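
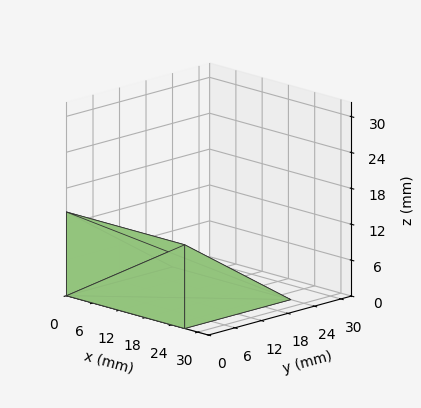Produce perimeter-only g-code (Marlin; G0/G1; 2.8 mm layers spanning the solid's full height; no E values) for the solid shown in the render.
Reading the render: the shape is a wedge (ramp): 27 × 24 mm base, rising to 14 mm along the y=0 edge and sloping linearly to z=0 at y=24 (dimensions read to the nearest mm from the axis ticks). For the g-code, the solid's height is divided into equal slices at the stated Δz and each level perimeter traced with G1 moves after a G0 lift.

; perimeter-only toolpath
G21 ; units = mm
G90 ; absolute positioning
G28 ; home
; layer 1
G0 Z2.8
G0 X0.0 Y0.0
G1 X27.0 Y0.0
G1 X27.0 Y19.2
G1 X0.0 Y19.2
G1 X0.0 Y0.0
; layer 2
G0 Z5.6
G0 X0.0 Y0.0
G1 X27.0 Y0.0
G1 X27.0 Y14.4
G1 X0.0 Y14.4
G1 X0.0 Y0.0
; layer 3
G0 Z8.4
G0 X0.0 Y0.0
G1 X27.0 Y0.0
G1 X27.0 Y9.6
G1 X0.0 Y9.6
G1 X0.0 Y0.0
; layer 4
G0 Z11.2
G0 X0.0 Y0.0
G1 X27.0 Y0.0
G1 X27.0 Y4.8
G1 X0.0 Y4.8
G1 X0.0 Y0.0
M2 ; end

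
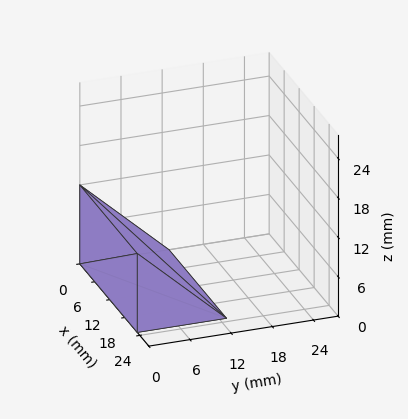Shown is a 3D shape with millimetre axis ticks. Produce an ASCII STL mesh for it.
Reading the render: the shape is a wedge (ramp): 23 × 13 mm base, rising to 12 mm along the y=0 edge and sloping linearly to z=0 at y=13 (dimensions read to the nearest mm from the axis ticks). For the STL, each face is triangulated and given an outward normal.

solid part
  facet normal 0.0000 0.0000 -1.0000
    outer loop
      vertex 23.000 13.000 0.000
      vertex 23.000 0.000 0.000
      vertex 0.000 0.000 0.000
    endloop
  endfacet
  facet normal 0.0000 0.0000 -1.0000
    outer loop
      vertex 0.000 13.000 0.000
      vertex 23.000 13.000 0.000
      vertex 0.000 0.000 0.000
    endloop
  endfacet
  facet normal 0.0000 -1.0000 0.0000
    outer loop
      vertex 0.000 0.000 0.000
      vertex 23.000 0.000 0.000
      vertex 23.000 0.000 12.000
    endloop
  endfacet
  facet normal 0.0000 -1.0000 0.0000
    outer loop
      vertex 0.000 0.000 0.000
      vertex 23.000 0.000 12.000
      vertex 0.000 0.000 12.000
    endloop
  endfacet
  facet normal 0.0000 0.6783 0.7348
    outer loop
      vertex 0.000 0.000 12.000
      vertex 23.000 0.000 12.000
      vertex 23.000 13.000 0.000
    endloop
  endfacet
  facet normal 0.0000 0.6783 0.7348
    outer loop
      vertex 0.000 0.000 12.000
      vertex 23.000 13.000 0.000
      vertex 0.000 13.000 0.000
    endloop
  endfacet
  facet normal -1.0000 0.0000 0.0000
    outer loop
      vertex 0.000 0.000 12.000
      vertex 0.000 13.000 0.000
      vertex 0.000 0.000 0.000
    endloop
  endfacet
  facet normal 1.0000 0.0000 0.0000
    outer loop
      vertex 23.000 0.000 0.000
      vertex 23.000 13.000 0.000
      vertex 23.000 0.000 12.000
    endloop
  endfacet
endsolid part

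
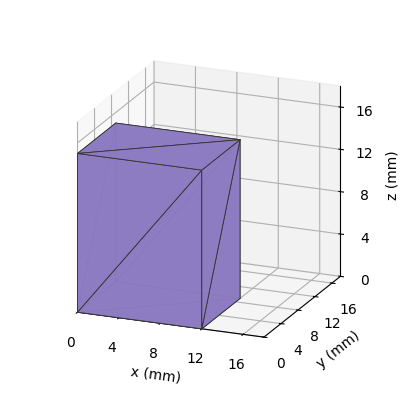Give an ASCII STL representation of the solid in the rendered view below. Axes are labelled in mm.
Reading the render: the shape is a rectangular box, roughly 12 × 9 mm footprint and 15 mm tall (dimensions read to the nearest mm from the axis ticks). For the STL, each face is triangulated and given an outward normal.

solid part
  facet normal 0.0000 0.0000 -1.0000
    outer loop
      vertex 12.000 9.000 0.000
      vertex 12.000 0.000 0.000
      vertex 0.000 0.000 0.000
    endloop
  endfacet
  facet normal 0.0000 0.0000 -1.0000
    outer loop
      vertex 0.000 9.000 0.000
      vertex 12.000 9.000 0.000
      vertex 0.000 0.000 0.000
    endloop
  endfacet
  facet normal 0.0000 0.0000 1.0000
    outer loop
      vertex 0.000 0.000 15.000
      vertex 12.000 0.000 15.000
      vertex 12.000 9.000 15.000
    endloop
  endfacet
  facet normal 0.0000 0.0000 1.0000
    outer loop
      vertex 0.000 0.000 15.000
      vertex 12.000 9.000 15.000
      vertex 0.000 9.000 15.000
    endloop
  endfacet
  facet normal 0.0000 -1.0000 0.0000
    outer loop
      vertex 0.000 0.000 0.000
      vertex 12.000 0.000 0.000
      vertex 12.000 0.000 15.000
    endloop
  endfacet
  facet normal 0.0000 -1.0000 0.0000
    outer loop
      vertex 0.000 0.000 0.000
      vertex 12.000 0.000 15.000
      vertex 0.000 0.000 15.000
    endloop
  endfacet
  facet normal 0.0000 1.0000 0.0000
    outer loop
      vertex 12.000 9.000 15.000
      vertex 12.000 9.000 0.000
      vertex 0.000 9.000 0.000
    endloop
  endfacet
  facet normal 0.0000 1.0000 0.0000
    outer loop
      vertex 0.000 9.000 15.000
      vertex 12.000 9.000 15.000
      vertex 0.000 9.000 0.000
    endloop
  endfacet
  facet normal -1.0000 0.0000 0.0000
    outer loop
      vertex 0.000 9.000 15.000
      vertex 0.000 9.000 0.000
      vertex 0.000 0.000 0.000
    endloop
  endfacet
  facet normal -1.0000 0.0000 0.0000
    outer loop
      vertex 0.000 0.000 15.000
      vertex 0.000 9.000 15.000
      vertex 0.000 0.000 0.000
    endloop
  endfacet
  facet normal 1.0000 0.0000 0.0000
    outer loop
      vertex 12.000 0.000 0.000
      vertex 12.000 9.000 0.000
      vertex 12.000 9.000 15.000
    endloop
  endfacet
  facet normal 1.0000 0.0000 0.0000
    outer loop
      vertex 12.000 0.000 0.000
      vertex 12.000 9.000 15.000
      vertex 12.000 0.000 15.000
    endloop
  endfacet
endsolid part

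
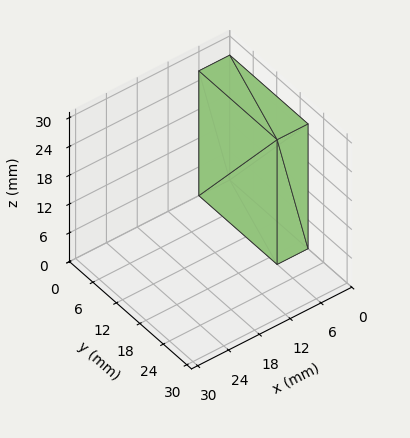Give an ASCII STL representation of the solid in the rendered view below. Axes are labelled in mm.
Reading the render: the shape is a rectangular box, roughly 6 × 20 mm footprint and 26 mm tall (dimensions read to the nearest mm from the axis ticks). For the STL, each face is triangulated and given an outward normal.

solid part
  facet normal 0.0000 0.0000 -1.0000
    outer loop
      vertex 6.0 20.0 0.0
      vertex 6.0 0.0 0.0
      vertex 0.0 0.0 0.0
    endloop
  endfacet
  facet normal 0.0000 0.0000 -1.0000
    outer loop
      vertex 0.0 20.0 0.0
      vertex 6.0 20.0 0.0
      vertex 0.0 0.0 0.0
    endloop
  endfacet
  facet normal 0.0000 0.0000 1.0000
    outer loop
      vertex 0.0 0.0 26.0
      vertex 6.0 0.0 26.0
      vertex 6.0 20.0 26.0
    endloop
  endfacet
  facet normal 0.0000 0.0000 1.0000
    outer loop
      vertex 0.0 0.0 26.0
      vertex 6.0 20.0 26.0
      vertex 0.0 20.0 26.0
    endloop
  endfacet
  facet normal 0.0000 -1.0000 0.0000
    outer loop
      vertex 0.0 0.0 0.0
      vertex 6.0 0.0 0.0
      vertex 6.0 0.0 26.0
    endloop
  endfacet
  facet normal 0.0000 -1.0000 0.0000
    outer loop
      vertex 0.0 0.0 0.0
      vertex 6.0 0.0 26.0
      vertex 0.0 0.0 26.0
    endloop
  endfacet
  facet normal 0.0000 1.0000 0.0000
    outer loop
      vertex 6.0 20.0 26.0
      vertex 6.0 20.0 0.0
      vertex 0.0 20.0 0.0
    endloop
  endfacet
  facet normal 0.0000 1.0000 0.0000
    outer loop
      vertex 0.0 20.0 26.0
      vertex 6.0 20.0 26.0
      vertex 0.0 20.0 0.0
    endloop
  endfacet
  facet normal -1.0000 0.0000 0.0000
    outer loop
      vertex 0.0 20.0 26.0
      vertex 0.0 20.0 0.0
      vertex 0.0 0.0 0.0
    endloop
  endfacet
  facet normal -1.0000 0.0000 0.0000
    outer loop
      vertex 0.0 0.0 26.0
      vertex 0.0 20.0 26.0
      vertex 0.0 0.0 0.0
    endloop
  endfacet
  facet normal 1.0000 0.0000 0.0000
    outer loop
      vertex 6.0 0.0 0.0
      vertex 6.0 20.0 0.0
      vertex 6.0 20.0 26.0
    endloop
  endfacet
  facet normal 1.0000 0.0000 0.0000
    outer loop
      vertex 6.0 0.0 0.0
      vertex 6.0 20.0 26.0
      vertex 6.0 0.0 26.0
    endloop
  endfacet
endsolid part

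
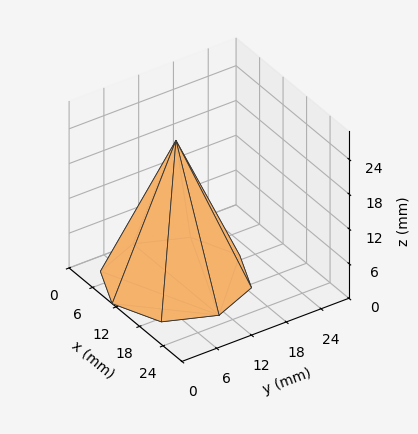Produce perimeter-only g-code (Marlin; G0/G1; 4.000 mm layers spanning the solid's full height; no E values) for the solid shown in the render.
Reading the render: the shape is a regular 8-sided pyramid, base circumscribed radius ≈ 11 mm, apex at z ≈ 24 mm (dimensions read to the nearest mm from the axis ticks). For the g-code, the solid's height is divided into equal slices at the stated Δz and each level perimeter traced with G1 moves after a G0 lift.

; perimeter-only toolpath
G21 ; units = mm
G90 ; absolute positioning
G28 ; home
; layer 1
G0 Z4.000
G0 X20.167 Y11.000
G1 X17.482 Y17.482
G1 X11.000 Y20.167
G1 X4.518 Y17.482
G1 X1.833 Y11.000
G1 X4.518 Y4.518
G1 X11.000 Y1.833
G1 X17.482 Y4.518
G1 X20.167 Y11.000
; layer 2
G0 Z8.000
G0 X18.333 Y11.000
G1 X16.185 Y16.185
G1 X11.000 Y18.333
G1 X5.815 Y16.185
G1 X3.667 Y11.000
G1 X5.815 Y5.815
G1 X11.000 Y3.667
G1 X16.185 Y5.815
G1 X18.333 Y11.000
; layer 3
G0 Z12.000
G0 X16.500 Y11.000
G1 X14.889 Y14.889
G1 X11.000 Y16.500
G1 X7.111 Y14.889
G1 X5.500 Y11.000
G1 X7.111 Y7.111
G1 X11.000 Y5.500
G1 X14.889 Y7.111
G1 X16.500 Y11.000
; layer 4
G0 Z16.000
G0 X14.667 Y11.000
G1 X13.593 Y13.593
G1 X11.000 Y14.667
G1 X8.407 Y13.593
G1 X7.333 Y11.000
G1 X8.407 Y8.407
G1 X11.000 Y7.333
G1 X13.593 Y8.407
G1 X14.667 Y11.000
; layer 5
G0 Z20.000
G0 X12.833 Y11.000
G1 X12.296 Y12.296
G1 X11.000 Y12.833
G1 X9.704 Y12.296
G1 X9.167 Y11.000
G1 X9.704 Y9.704
G1 X11.000 Y9.167
G1 X12.296 Y9.704
G1 X12.833 Y11.000
M2 ; end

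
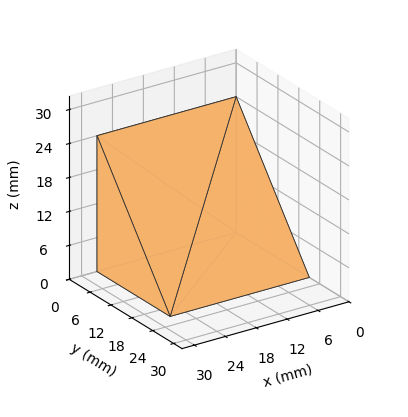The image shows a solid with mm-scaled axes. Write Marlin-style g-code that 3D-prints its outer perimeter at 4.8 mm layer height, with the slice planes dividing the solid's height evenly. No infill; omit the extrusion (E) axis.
Reading the render: the shape is a wedge (ramp): 27 × 21 mm base, rising to 24 mm along the y=0 edge and sloping linearly to z=0 at y=21 (dimensions read to the nearest mm from the axis ticks). For the g-code, the solid's height is divided into equal slices at the stated Δz and each level perimeter traced with G1 moves after a G0 lift.

; perimeter-only toolpath
G21 ; units = mm
G90 ; absolute positioning
G28 ; home
; layer 1
G0 Z4.8
G0 X0.0 Y0.0
G1 X27.0 Y0.0
G1 X27.0 Y16.8
G1 X0.0 Y16.8
G1 X0.0 Y0.0
; layer 2
G0 Z9.6
G0 X0.0 Y0.0
G1 X27.0 Y0.0
G1 X27.0 Y12.6
G1 X0.0 Y12.6
G1 X0.0 Y0.0
; layer 3
G0 Z14.4
G0 X0.0 Y0.0
G1 X27.0 Y0.0
G1 X27.0 Y8.4
G1 X0.0 Y8.4
G1 X0.0 Y0.0
; layer 4
G0 Z19.2
G0 X0.0 Y0.0
G1 X27.0 Y0.0
G1 X27.0 Y4.2
G1 X0.0 Y4.2
G1 X0.0 Y0.0
M2 ; end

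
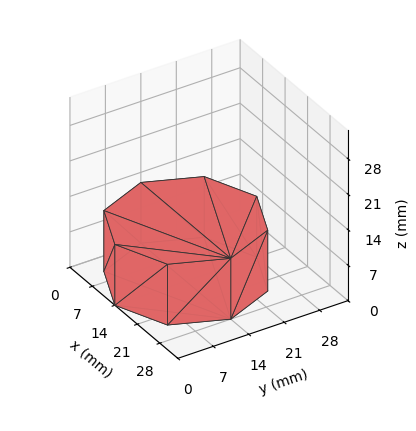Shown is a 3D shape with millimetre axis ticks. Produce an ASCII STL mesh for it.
Reading the render: the shape is a regular 8-sided prism (a cylinder approximated with 8 flat sides), circumscribed radius ≈ 14 mm, height ≈ 12 mm (dimensions read to the nearest mm from the axis ticks). For the STL, each face is triangulated and given an outward normal.

solid part
  facet normal 0.0000 0.0000 -1.0000
    outer loop
      vertex 14.00 28.00 0.00
      vertex 23.90 23.90 0.00
      vertex 28.00 14.00 0.00
    endloop
  endfacet
  facet normal 0.0000 0.0000 -1.0000
    outer loop
      vertex 4.10 23.90 0.00
      vertex 14.00 28.00 0.00
      vertex 28.00 14.00 0.00
    endloop
  endfacet
  facet normal 0.0000 0.0000 -1.0000
    outer loop
      vertex 0.00 14.00 0.00
      vertex 4.10 23.90 0.00
      vertex 28.00 14.00 0.00
    endloop
  endfacet
  facet normal 0.0000 0.0000 -1.0000
    outer loop
      vertex 4.10 4.10 0.00
      vertex 0.00 14.00 0.00
      vertex 28.00 14.00 0.00
    endloop
  endfacet
  facet normal 0.0000 0.0000 -1.0000
    outer loop
      vertex 14.00 0.00 0.00
      vertex 4.10 4.10 0.00
      vertex 28.00 14.00 0.00
    endloop
  endfacet
  facet normal 0.0000 0.0000 -1.0000
    outer loop
      vertex 23.90 4.10 0.00
      vertex 14.00 0.00 0.00
      vertex 28.00 14.00 0.00
    endloop
  endfacet
  facet normal 0.0000 0.0000 1.0000
    outer loop
      vertex 28.00 14.00 12.00
      vertex 23.90 23.90 12.00
      vertex 14.00 28.00 12.00
    endloop
  endfacet
  facet normal 0.0000 0.0000 1.0000
    outer loop
      vertex 28.00 14.00 12.00
      vertex 14.00 28.00 12.00
      vertex 4.10 23.90 12.00
    endloop
  endfacet
  facet normal 0.0000 0.0000 1.0000
    outer loop
      vertex 28.00 14.00 12.00
      vertex 4.10 23.90 12.00
      vertex 0.00 14.00 12.00
    endloop
  endfacet
  facet normal 0.0000 0.0000 1.0000
    outer loop
      vertex 28.00 14.00 12.00
      vertex 0.00 14.00 12.00
      vertex 4.10 4.10 12.00
    endloop
  endfacet
  facet normal 0.0000 0.0000 1.0000
    outer loop
      vertex 28.00 14.00 12.00
      vertex 4.10 4.10 12.00
      vertex 14.00 0.00 12.00
    endloop
  endfacet
  facet normal 0.0000 0.0000 1.0000
    outer loop
      vertex 28.00 14.00 12.00
      vertex 14.00 0.00 12.00
      vertex 23.90 4.10 12.00
    endloop
  endfacet
  facet normal 0.9239 0.3826 0.0000
    outer loop
      vertex 28.00 14.00 0.00
      vertex 23.90 23.90 0.00
      vertex 23.90 23.90 12.00
    endloop
  endfacet
  facet normal 0.9239 0.3826 0.0000
    outer loop
      vertex 28.00 14.00 0.00
      vertex 23.90 23.90 12.00
      vertex 28.00 14.00 12.00
    endloop
  endfacet
  facet normal 0.3826 0.9239 0.0000
    outer loop
      vertex 23.90 23.90 0.00
      vertex 14.00 28.00 0.00
      vertex 14.00 28.00 12.00
    endloop
  endfacet
  facet normal 0.3826 0.9239 0.0000
    outer loop
      vertex 23.90 23.90 0.00
      vertex 14.00 28.00 12.00
      vertex 23.90 23.90 12.00
    endloop
  endfacet
  facet normal -0.3826 0.9239 0.0000
    outer loop
      vertex 14.00 28.00 0.00
      vertex 4.10 23.90 0.00
      vertex 4.10 23.90 12.00
    endloop
  endfacet
  facet normal -0.3826 0.9239 0.0000
    outer loop
      vertex 14.00 28.00 0.00
      vertex 4.10 23.90 12.00
      vertex 14.00 28.00 12.00
    endloop
  endfacet
  facet normal -0.9239 0.3826 0.0000
    outer loop
      vertex 4.10 23.90 0.00
      vertex 0.00 14.00 0.00
      vertex 0.00 14.00 12.00
    endloop
  endfacet
  facet normal -0.9239 0.3826 0.0000
    outer loop
      vertex 4.10 23.90 0.00
      vertex 0.00 14.00 12.00
      vertex 4.10 23.90 12.00
    endloop
  endfacet
  facet normal -0.9239 -0.3826 0.0000
    outer loop
      vertex 0.00 14.00 0.00
      vertex 4.10 4.10 0.00
      vertex 4.10 4.10 12.00
    endloop
  endfacet
  facet normal -0.9239 -0.3826 0.0000
    outer loop
      vertex 0.00 14.00 0.00
      vertex 4.10 4.10 12.00
      vertex 0.00 14.00 12.00
    endloop
  endfacet
  facet normal -0.3826 -0.9239 0.0000
    outer loop
      vertex 4.10 4.10 0.00
      vertex 14.00 0.00 0.00
      vertex 14.00 0.00 12.00
    endloop
  endfacet
  facet normal -0.3826 -0.9239 0.0000
    outer loop
      vertex 4.10 4.10 0.00
      vertex 14.00 0.00 12.00
      vertex 4.10 4.10 12.00
    endloop
  endfacet
  facet normal 0.3826 -0.9239 0.0000
    outer loop
      vertex 14.00 0.00 0.00
      vertex 23.90 4.10 0.00
      vertex 23.90 4.10 12.00
    endloop
  endfacet
  facet normal 0.3826 -0.9239 0.0000
    outer loop
      vertex 14.00 0.00 0.00
      vertex 23.90 4.10 12.00
      vertex 14.00 0.00 12.00
    endloop
  endfacet
  facet normal 0.9239 -0.3826 0.0000
    outer loop
      vertex 23.90 4.10 0.00
      vertex 28.00 14.00 0.00
      vertex 28.00 14.00 12.00
    endloop
  endfacet
  facet normal 0.9239 -0.3826 0.0000
    outer loop
      vertex 23.90 4.10 0.00
      vertex 28.00 14.00 12.00
      vertex 23.90 4.10 12.00
    endloop
  endfacet
endsolid part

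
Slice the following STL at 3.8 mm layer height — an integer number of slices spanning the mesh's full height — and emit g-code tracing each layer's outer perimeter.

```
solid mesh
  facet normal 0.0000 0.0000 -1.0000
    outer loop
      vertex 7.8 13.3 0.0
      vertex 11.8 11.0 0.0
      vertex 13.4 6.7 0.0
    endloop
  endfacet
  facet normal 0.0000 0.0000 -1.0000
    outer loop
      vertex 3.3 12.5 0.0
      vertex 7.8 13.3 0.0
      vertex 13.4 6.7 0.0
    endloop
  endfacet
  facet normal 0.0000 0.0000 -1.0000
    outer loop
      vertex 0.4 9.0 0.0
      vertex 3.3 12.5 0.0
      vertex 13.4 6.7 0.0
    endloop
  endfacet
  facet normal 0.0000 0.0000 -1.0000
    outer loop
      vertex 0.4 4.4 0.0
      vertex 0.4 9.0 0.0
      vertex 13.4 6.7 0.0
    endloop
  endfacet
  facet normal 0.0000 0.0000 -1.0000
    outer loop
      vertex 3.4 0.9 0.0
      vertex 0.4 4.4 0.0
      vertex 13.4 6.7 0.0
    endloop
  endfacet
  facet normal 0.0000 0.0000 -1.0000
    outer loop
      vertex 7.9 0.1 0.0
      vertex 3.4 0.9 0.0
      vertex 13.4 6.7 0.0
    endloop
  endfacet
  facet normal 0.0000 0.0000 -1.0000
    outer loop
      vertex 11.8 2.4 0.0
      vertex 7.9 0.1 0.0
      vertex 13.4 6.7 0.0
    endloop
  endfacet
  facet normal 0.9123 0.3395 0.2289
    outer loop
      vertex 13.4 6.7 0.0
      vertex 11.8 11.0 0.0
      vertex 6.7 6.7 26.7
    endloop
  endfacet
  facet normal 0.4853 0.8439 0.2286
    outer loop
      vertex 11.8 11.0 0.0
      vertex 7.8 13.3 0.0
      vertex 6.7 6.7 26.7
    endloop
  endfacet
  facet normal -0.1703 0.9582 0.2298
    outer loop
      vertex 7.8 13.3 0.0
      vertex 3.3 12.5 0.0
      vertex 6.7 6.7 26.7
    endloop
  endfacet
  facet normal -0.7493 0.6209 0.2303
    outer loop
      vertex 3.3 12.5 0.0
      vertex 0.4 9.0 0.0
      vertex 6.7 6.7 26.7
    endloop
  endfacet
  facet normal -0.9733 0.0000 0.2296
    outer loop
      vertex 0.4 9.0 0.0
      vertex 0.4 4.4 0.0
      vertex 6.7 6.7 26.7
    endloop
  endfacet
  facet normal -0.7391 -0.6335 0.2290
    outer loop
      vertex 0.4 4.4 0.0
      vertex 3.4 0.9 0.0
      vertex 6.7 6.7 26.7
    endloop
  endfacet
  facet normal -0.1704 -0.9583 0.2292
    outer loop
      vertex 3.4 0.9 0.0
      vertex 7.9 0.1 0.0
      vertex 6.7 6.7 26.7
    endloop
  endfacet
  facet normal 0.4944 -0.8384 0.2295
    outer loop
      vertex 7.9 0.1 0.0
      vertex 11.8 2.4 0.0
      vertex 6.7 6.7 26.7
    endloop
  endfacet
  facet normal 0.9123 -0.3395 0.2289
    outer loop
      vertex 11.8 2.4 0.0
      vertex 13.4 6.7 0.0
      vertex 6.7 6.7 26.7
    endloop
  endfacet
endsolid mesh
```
; perimeter-only toolpath
G21 ; units = mm
G90 ; absolute positioning
G28 ; home
; layer 1
G0 Z3.8
G0 X12.4 Y6.7
G1 X11.1 Y10.4
G1 X7.6 Y12.4
G1 X3.8 Y11.7
G1 X1.3 Y8.7
G1 X1.3 Y4.7
G1 X3.9 Y1.7
G1 X7.7 Y1.0
G1 X11.1 Y3.0
G1 X12.4 Y6.7
; layer 2
G0 Z7.6
G0 X11.5 Y6.7
G1 X10.3 Y9.8
G1 X7.5 Y11.4
G1 X4.3 Y10.8
G1 X2.2 Y8.3
G1 X2.2 Y5.1
G1 X4.3 Y2.6
G1 X7.6 Y2.0
G1 X10.3 Y3.6
G1 X11.5 Y6.7
; layer 3
G0 Z11.4
G0 X10.5 Y6.7
G1 X9.6 Y9.2
G1 X7.3 Y10.5
G1 X4.8 Y10.0
G1 X3.1 Y8.0
G1 X3.1 Y5.4
G1 X4.8 Y3.4
G1 X7.4 Y2.9
G1 X9.6 Y4.2
G1 X10.5 Y6.7
; layer 4
G0 Z15.3
G0 X9.6 Y6.7
G1 X8.9 Y8.5
G1 X7.2 Y9.5
G1 X5.2 Y9.2
G1 X4.0 Y7.7
G1 X4.0 Y5.7
G1 X5.3 Y4.2
G1 X7.2 Y3.9
G1 X8.9 Y4.9
G1 X9.6 Y6.7
; layer 5
G0 Z19.1
G0 X8.6 Y6.7
G1 X8.2 Y7.9
G1 X7.0 Y8.6
G1 X5.7 Y8.4
G1 X4.9 Y7.4
G1 X4.9 Y6.0
G1 X5.8 Y5.0
G1 X7.0 Y4.8
G1 X8.2 Y5.5
G1 X8.6 Y6.7
; layer 6
G0 Z22.9
G0 X7.7 Y6.7
G1 X7.4 Y7.3
G1 X6.9 Y7.6
G1 X6.2 Y7.5
G1 X5.8 Y7.0
G1 X5.8 Y6.4
G1 X6.2 Y5.9
G1 X6.9 Y5.8
G1 X7.4 Y6.1
G1 X7.7 Y6.7
M2 ; end

The solid is a regular 9-sided pyramid, base circumscribed radius ≈ 6.7 mm, apex at z ≈ 26.7 mm. Slicing at Δz = 3.8 mm — 7 equal slices spanning the solid's height, so layer i sits at z = i·h/7 — gives 6 non-empty perimeters. Each is a 9-segment closed polygon; G0 lifts to the layer z and rapids to the start vertex, then G1 traces the edges. The cross-section shrinks linearly with z (the slice at the apex is degenerate and omitted).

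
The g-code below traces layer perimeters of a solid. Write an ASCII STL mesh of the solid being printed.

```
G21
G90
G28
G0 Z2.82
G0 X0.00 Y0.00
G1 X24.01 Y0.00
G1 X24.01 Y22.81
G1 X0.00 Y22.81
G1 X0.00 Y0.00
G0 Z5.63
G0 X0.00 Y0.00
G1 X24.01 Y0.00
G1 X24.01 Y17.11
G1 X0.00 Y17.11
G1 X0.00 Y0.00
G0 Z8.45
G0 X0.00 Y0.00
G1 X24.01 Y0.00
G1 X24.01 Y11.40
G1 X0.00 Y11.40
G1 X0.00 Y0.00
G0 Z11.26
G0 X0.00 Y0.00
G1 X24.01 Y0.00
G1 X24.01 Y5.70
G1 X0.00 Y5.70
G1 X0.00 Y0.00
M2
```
solid part
  facet normal 0.0000 0.0000 -1.0000
    outer loop
      vertex 24.01 28.51 0.00
      vertex 24.01 0.00 0.00
      vertex 0.00 0.00 0.00
    endloop
  endfacet
  facet normal 0.0000 0.0000 -1.0000
    outer loop
      vertex 0.00 28.51 0.00
      vertex 24.01 28.51 0.00
      vertex 0.00 0.00 0.00
    endloop
  endfacet
  facet normal 0.0000 -1.0000 0.0000
    outer loop
      vertex 0.00 0.00 0.00
      vertex 24.01 0.00 0.00
      vertex 24.01 0.00 14.08
    endloop
  endfacet
  facet normal 0.0000 -1.0000 0.0000
    outer loop
      vertex 0.00 0.00 0.00
      vertex 24.01 0.00 14.08
      vertex 0.00 0.00 14.08
    endloop
  endfacet
  facet normal 0.0000 0.4428 0.8966
    outer loop
      vertex 0.00 0.00 14.08
      vertex 24.01 0.00 14.08
      vertex 24.01 28.51 0.00
    endloop
  endfacet
  facet normal 0.0000 0.4428 0.8966
    outer loop
      vertex 0.00 0.00 14.08
      vertex 24.01 28.51 0.00
      vertex 0.00 28.51 0.00
    endloop
  endfacet
  facet normal -1.0000 0.0000 0.0000
    outer loop
      vertex 0.00 0.00 14.08
      vertex 0.00 28.51 0.00
      vertex 0.00 0.00 0.00
    endloop
  endfacet
  facet normal 1.0000 0.0000 0.0000
    outer loop
      vertex 24.01 0.00 0.00
      vertex 24.01 28.51 0.00
      vertex 24.01 0.00 14.08
    endloop
  endfacet
endsolid part

The G0 Z moves step by Δz≈2.82 mm. The G1 loops shrink linearly with z, so the solid tapers from its base footprint up to z≈14.1. Closing with a flat bottom cap and the tapered top and triangulating gives 8 facets — a wedge (ramp): 24 × 28.5 mm base, rising to 14.1 mm along the y=0 edge and sloping linearly to z=0 at y=28.5.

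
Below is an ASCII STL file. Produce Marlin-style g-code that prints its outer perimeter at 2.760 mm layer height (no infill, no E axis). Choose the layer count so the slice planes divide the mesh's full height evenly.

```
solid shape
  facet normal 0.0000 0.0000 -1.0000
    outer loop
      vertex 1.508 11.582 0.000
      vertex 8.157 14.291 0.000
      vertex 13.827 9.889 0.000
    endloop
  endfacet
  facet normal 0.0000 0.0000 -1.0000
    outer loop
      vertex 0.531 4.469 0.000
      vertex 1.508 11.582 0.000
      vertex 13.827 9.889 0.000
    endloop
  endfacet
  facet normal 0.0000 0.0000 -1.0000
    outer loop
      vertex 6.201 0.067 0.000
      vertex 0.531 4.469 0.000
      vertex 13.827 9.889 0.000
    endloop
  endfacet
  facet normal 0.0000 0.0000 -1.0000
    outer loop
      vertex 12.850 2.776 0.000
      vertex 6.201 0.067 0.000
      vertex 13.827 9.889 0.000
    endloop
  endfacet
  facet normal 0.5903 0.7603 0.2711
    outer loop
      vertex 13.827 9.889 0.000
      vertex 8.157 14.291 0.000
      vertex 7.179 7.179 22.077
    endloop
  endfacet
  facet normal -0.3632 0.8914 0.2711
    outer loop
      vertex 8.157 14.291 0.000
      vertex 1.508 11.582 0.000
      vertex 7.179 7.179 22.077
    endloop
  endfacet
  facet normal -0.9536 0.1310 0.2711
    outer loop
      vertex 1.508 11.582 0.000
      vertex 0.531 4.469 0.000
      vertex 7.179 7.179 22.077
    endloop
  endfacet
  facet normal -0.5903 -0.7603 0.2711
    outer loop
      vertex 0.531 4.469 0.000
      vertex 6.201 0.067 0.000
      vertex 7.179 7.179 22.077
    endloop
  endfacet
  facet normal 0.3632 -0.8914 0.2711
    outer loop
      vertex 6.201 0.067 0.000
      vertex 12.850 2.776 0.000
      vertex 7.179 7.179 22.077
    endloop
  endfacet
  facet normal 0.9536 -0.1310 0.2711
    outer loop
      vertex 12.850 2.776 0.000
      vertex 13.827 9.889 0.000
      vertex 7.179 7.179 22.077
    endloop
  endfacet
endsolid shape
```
; perimeter-only toolpath
G21 ; units = mm
G90 ; absolute positioning
G28 ; home
; layer 1
G0 Z2.760
G0 X12.996 Y9.550
G1 X8.035 Y13.402
G1 X2.217 Y11.032
G1 X1.362 Y4.808
G1 X6.323 Y0.956
G1 X12.141 Y3.326
G1 X12.996 Y9.550
; layer 2
G0 Z5.519
G0 X12.165 Y9.211
G1 X7.912 Y12.513
G1 X2.926 Y10.481
G1 X2.193 Y5.146
G1 X6.445 Y1.845
G1 X11.432 Y3.877
G1 X12.165 Y9.211
; layer 3
G0 Z8.279
G0 X11.334 Y8.873
G1 X7.790 Y11.624
G1 X3.635 Y9.931
G1 X3.024 Y5.485
G1 X6.568 Y2.734
G1 X10.723 Y4.427
G1 X11.334 Y8.873
; layer 4
G0 Z11.039
G0 X10.503 Y8.534
G1 X7.668 Y10.735
G1 X4.344 Y9.381
G1 X3.855 Y5.824
G1 X6.690 Y3.623
G1 X10.014 Y4.978
G1 X10.503 Y8.534
; layer 5
G0 Z13.798
G0 X9.672 Y8.195
G1 X7.546 Y9.846
G1 X5.052 Y8.830
G1 X4.686 Y6.163
G1 X6.812 Y4.512
G1 X9.306 Y5.528
G1 X9.672 Y8.195
; layer 6
G0 Z16.558
G0 X8.841 Y7.856
G1 X7.423 Y8.957
G1 X5.761 Y8.280
G1 X5.517 Y6.502
G1 X6.934 Y5.401
G1 X8.597 Y6.078
G1 X8.841 Y7.856
; layer 7
G0 Z19.317
G0 X8.010 Y7.518
G1 X7.301 Y8.068
G1 X6.470 Y7.729
G1 X6.348 Y6.840
G1 X7.057 Y6.290
G1 X7.888 Y6.629
G1 X8.010 Y7.518
M2 ; end

The solid is a regular 6-sided pyramid, base circumscribed radius ≈ 7.18 mm, apex at z ≈ 22.1 mm. Slicing at Δz = 2.760 mm — 8 equal slices spanning the solid's height, so layer i sits at z = i·h/8 — gives 7 non-empty perimeters. Each is a 6-segment closed polygon; G0 lifts to the layer z and rapids to the start vertex, then G1 traces the edges. The cross-section shrinks linearly with z (the slice at the apex is degenerate and omitted).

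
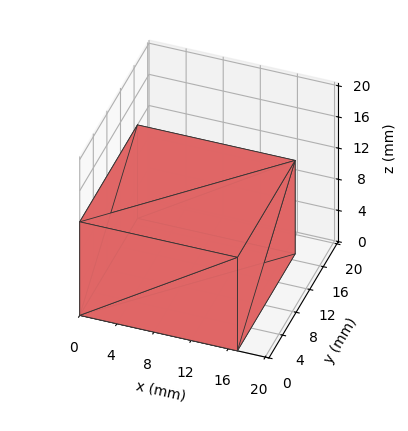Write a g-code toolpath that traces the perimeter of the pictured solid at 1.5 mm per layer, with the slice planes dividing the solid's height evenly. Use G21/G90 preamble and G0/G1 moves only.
Reading the render: the shape is a rectangular box, roughly 17 × 17 mm footprint and 12 mm tall (dimensions read to the nearest mm from the axis ticks). For the g-code, the solid's height is divided into equal slices at the stated Δz and each level perimeter traced with G1 moves after a G0 lift.

; perimeter-only toolpath
G21 ; units = mm
G90 ; absolute positioning
G28 ; home
; layer 1
G0 Z1.5
G0 X0.0 Y0.0
G1 X17.0 Y0.0
G1 X17.0 Y17.0
G1 X0.0 Y17.0
G1 X0.0 Y0.0
; layer 2
G0 Z3.0
G0 X0.0 Y0.0
G1 X17.0 Y0.0
G1 X17.0 Y17.0
G1 X0.0 Y17.0
G1 X0.0 Y0.0
; layer 3
G0 Z4.5
G0 X0.0 Y0.0
G1 X17.0 Y0.0
G1 X17.0 Y17.0
G1 X0.0 Y17.0
G1 X0.0 Y0.0
; layer 4
G0 Z6.0
G0 X0.0 Y0.0
G1 X17.0 Y0.0
G1 X17.0 Y17.0
G1 X0.0 Y17.0
G1 X0.0 Y0.0
; layer 5
G0 Z7.5
G0 X0.0 Y0.0
G1 X17.0 Y0.0
G1 X17.0 Y17.0
G1 X0.0 Y17.0
G1 X0.0 Y0.0
; layer 6
G0 Z9.0
G0 X0.0 Y0.0
G1 X17.0 Y0.0
G1 X17.0 Y17.0
G1 X0.0 Y17.0
G1 X0.0 Y0.0
; layer 7
G0 Z10.5
G0 X0.0 Y0.0
G1 X17.0 Y0.0
G1 X17.0 Y17.0
G1 X0.0 Y17.0
G1 X0.0 Y0.0
; layer 8
G0 Z12.0
G0 X0.0 Y0.0
G1 X17.0 Y0.0
G1 X17.0 Y17.0
G1 X0.0 Y17.0
G1 X0.0 Y0.0
M2 ; end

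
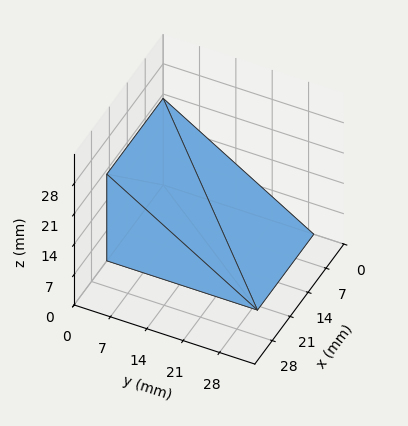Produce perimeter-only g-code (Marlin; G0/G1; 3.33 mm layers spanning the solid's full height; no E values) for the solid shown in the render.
Reading the render: the shape is a wedge (ramp): 22 × 29 mm base, rising to 20 mm along the y=0 edge and sloping linearly to z=0 at y=29 (dimensions read to the nearest mm from the axis ticks). For the g-code, the solid's height is divided into equal slices at the stated Δz and each level perimeter traced with G1 moves after a G0 lift.

; perimeter-only toolpath
G21 ; units = mm
G90 ; absolute positioning
G28 ; home
; layer 1
G0 Z3.33
G0 X0.00 Y0.00
G1 X22.00 Y0.00
G1 X22.00 Y24.17
G1 X0.00 Y24.17
G1 X0.00 Y0.00
; layer 2
G0 Z6.67
G0 X0.00 Y0.00
G1 X22.00 Y0.00
G1 X22.00 Y19.33
G1 X0.00 Y19.33
G1 X0.00 Y0.00
; layer 3
G0 Z10.00
G0 X0.00 Y0.00
G1 X22.00 Y0.00
G1 X22.00 Y14.50
G1 X0.00 Y14.50
G1 X0.00 Y0.00
; layer 4
G0 Z13.33
G0 X0.00 Y0.00
G1 X22.00 Y0.00
G1 X22.00 Y9.67
G1 X0.00 Y9.67
G1 X0.00 Y0.00
; layer 5
G0 Z16.67
G0 X0.00 Y0.00
G1 X22.00 Y0.00
G1 X22.00 Y4.83
G1 X0.00 Y4.83
G1 X0.00 Y0.00
M2 ; end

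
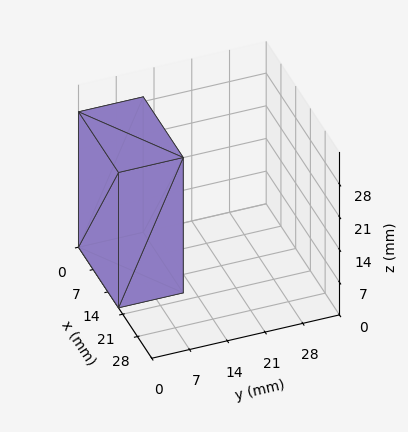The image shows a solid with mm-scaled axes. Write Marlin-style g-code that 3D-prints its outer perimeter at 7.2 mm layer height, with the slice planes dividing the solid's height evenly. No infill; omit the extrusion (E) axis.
Reading the render: the shape is a rectangular box, roughly 19 × 12 mm footprint and 29 mm tall (dimensions read to the nearest mm from the axis ticks). For the g-code, the solid's height is divided into equal slices at the stated Δz and each level perimeter traced with G1 moves after a G0 lift.

; perimeter-only toolpath
G21 ; units = mm
G90 ; absolute positioning
G28 ; home
; layer 1
G0 Z7.2
G0 X0.0 Y0.0
G1 X19.0 Y0.0
G1 X19.0 Y12.0
G1 X0.0 Y12.0
G1 X0.0 Y0.0
; layer 2
G0 Z14.5
G0 X0.0 Y0.0
G1 X19.0 Y0.0
G1 X19.0 Y12.0
G1 X0.0 Y12.0
G1 X0.0 Y0.0
; layer 3
G0 Z21.8
G0 X0.0 Y0.0
G1 X19.0 Y0.0
G1 X19.0 Y12.0
G1 X0.0 Y12.0
G1 X0.0 Y0.0
; layer 4
G0 Z29.0
G0 X0.0 Y0.0
G1 X19.0 Y0.0
G1 X19.0 Y12.0
G1 X0.0 Y12.0
G1 X0.0 Y0.0
M2 ; end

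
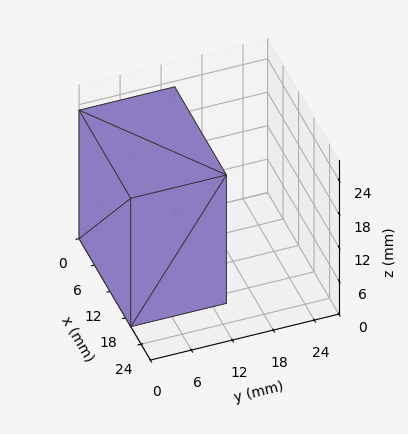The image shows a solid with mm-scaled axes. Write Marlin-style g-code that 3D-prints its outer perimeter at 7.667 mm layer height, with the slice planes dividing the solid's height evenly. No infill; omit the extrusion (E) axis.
Reading the render: the shape is a rectangular box, roughly 20 × 14 mm footprint and 23 mm tall (dimensions read to the nearest mm from the axis ticks). For the g-code, the solid's height is divided into equal slices at the stated Δz and each level perimeter traced with G1 moves after a G0 lift.

; perimeter-only toolpath
G21 ; units = mm
G90 ; absolute positioning
G28 ; home
; layer 1
G0 Z7.667
G0 X0.000 Y0.000
G1 X20.000 Y0.000
G1 X20.000 Y14.000
G1 X0.000 Y14.000
G1 X0.000 Y0.000
; layer 2
G0 Z15.333
G0 X0.000 Y0.000
G1 X20.000 Y0.000
G1 X20.000 Y14.000
G1 X0.000 Y14.000
G1 X0.000 Y0.000
; layer 3
G0 Z23.000
G0 X0.000 Y0.000
G1 X20.000 Y0.000
G1 X20.000 Y14.000
G1 X0.000 Y14.000
G1 X0.000 Y0.000
M2 ; end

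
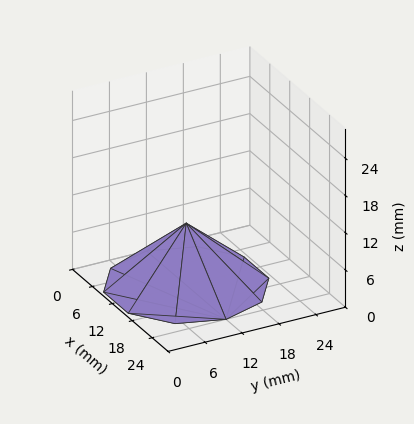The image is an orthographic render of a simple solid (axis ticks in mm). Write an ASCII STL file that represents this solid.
Reading the render: the shape is a regular 10-sided pyramid, base circumscribed radius ≈ 12 mm, apex at z ≈ 10 mm (dimensions read to the nearest mm from the axis ticks). For the STL, each face is triangulated and given an outward normal.

solid part
  facet normal 0.0000 0.0000 -1.0000
    outer loop
      vertex 15.71 23.41 0.00
      vertex 21.71 19.05 0.00
      vertex 24.00 12.00 0.00
    endloop
  endfacet
  facet normal 0.0000 0.0000 -1.0000
    outer loop
      vertex 8.29 23.41 0.00
      vertex 15.71 23.41 0.00
      vertex 24.00 12.00 0.00
    endloop
  endfacet
  facet normal 0.0000 0.0000 -1.0000
    outer loop
      vertex 2.29 19.05 0.00
      vertex 8.29 23.41 0.00
      vertex 24.00 12.00 0.00
    endloop
  endfacet
  facet normal 0.0000 0.0000 -1.0000
    outer loop
      vertex 0.00 12.00 0.00
      vertex 2.29 19.05 0.00
      vertex 24.00 12.00 0.00
    endloop
  endfacet
  facet normal 0.0000 0.0000 -1.0000
    outer loop
      vertex 2.29 4.95 0.00
      vertex 0.00 12.00 0.00
      vertex 24.00 12.00 0.00
    endloop
  endfacet
  facet normal 0.0000 0.0000 -1.0000
    outer loop
      vertex 8.29 0.59 0.00
      vertex 2.29 4.95 0.00
      vertex 24.00 12.00 0.00
    endloop
  endfacet
  facet normal 0.0000 0.0000 -1.0000
    outer loop
      vertex 15.71 0.59 0.00
      vertex 8.29 0.59 0.00
      vertex 24.00 12.00 0.00
    endloop
  endfacet
  facet normal 0.0000 0.0000 -1.0000
    outer loop
      vertex 21.71 4.95 0.00
      vertex 15.71 0.59 0.00
      vertex 24.00 12.00 0.00
    endloop
  endfacet
  facet normal 0.6268 0.2036 0.7521
    outer loop
      vertex 24.00 12.00 0.00
      vertex 21.71 19.05 0.00
      vertex 12.00 12.00 10.00
    endloop
  endfacet
  facet normal 0.3874 0.5332 0.7521
    outer loop
      vertex 21.71 19.05 0.00
      vertex 15.71 23.41 0.00
      vertex 12.00 12.00 10.00
    endloop
  endfacet
  facet normal 0.0000 0.6591 0.7520
    outer loop
      vertex 15.71 23.41 0.00
      vertex 8.29 23.41 0.00
      vertex 12.00 12.00 10.00
    endloop
  endfacet
  facet normal -0.3874 0.5332 0.7521
    outer loop
      vertex 8.29 23.41 0.00
      vertex 2.29 19.05 0.00
      vertex 12.00 12.00 10.00
    endloop
  endfacet
  facet normal -0.6268 0.2036 0.7521
    outer loop
      vertex 2.29 19.05 0.00
      vertex 0.00 12.00 0.00
      vertex 12.00 12.00 10.00
    endloop
  endfacet
  facet normal -0.6268 -0.2036 0.7521
    outer loop
      vertex 0.00 12.00 0.00
      vertex 2.29 4.95 0.00
      vertex 12.00 12.00 10.00
    endloop
  endfacet
  facet normal -0.3874 -0.5332 0.7521
    outer loop
      vertex 2.29 4.95 0.00
      vertex 8.29 0.59 0.00
      vertex 12.00 12.00 10.00
    endloop
  endfacet
  facet normal 0.0000 -0.6591 0.7520
    outer loop
      vertex 8.29 0.59 0.00
      vertex 15.71 0.59 0.00
      vertex 12.00 12.00 10.00
    endloop
  endfacet
  facet normal 0.3874 -0.5332 0.7521
    outer loop
      vertex 15.71 0.59 0.00
      vertex 21.71 4.95 0.00
      vertex 12.00 12.00 10.00
    endloop
  endfacet
  facet normal 0.6268 -0.2036 0.7521
    outer loop
      vertex 21.71 4.95 0.00
      vertex 24.00 12.00 0.00
      vertex 12.00 12.00 10.00
    endloop
  endfacet
endsolid part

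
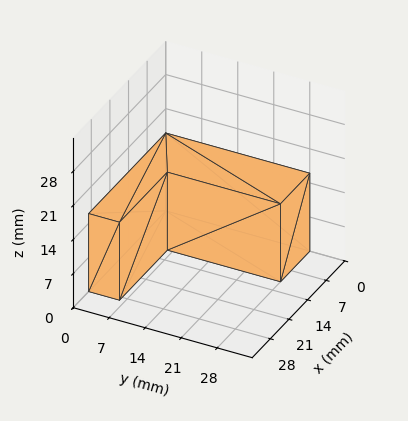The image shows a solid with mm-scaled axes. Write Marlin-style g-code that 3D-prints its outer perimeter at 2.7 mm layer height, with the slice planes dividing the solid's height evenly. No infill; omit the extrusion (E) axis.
Reading the render: the shape is an L-shaped prism: outer 29 × 28 mm, arm thicknesses ≈ 6 mm (horizontal) and 11 mm (vertical), extruded 16 mm in z (dimensions read to the nearest mm from the axis ticks). For the g-code, the solid's height is divided into equal slices at the stated Δz and each level perimeter traced with G1 moves after a G0 lift.

; perimeter-only toolpath
G21 ; units = mm
G90 ; absolute positioning
G28 ; home
; layer 1
G0 Z2.7
G0 X0.0 Y0.0
G1 X29.0 Y0.0
G1 X29.0 Y6.0
G1 X11.0 Y6.0
G1 X11.0 Y28.0
G1 X0.0 Y28.0
G1 X0.0 Y0.0
; layer 2
G0 Z5.3
G0 X0.0 Y0.0
G1 X29.0 Y0.0
G1 X29.0 Y6.0
G1 X11.0 Y6.0
G1 X11.0 Y28.0
G1 X0.0 Y28.0
G1 X0.0 Y0.0
; layer 3
G0 Z8.0
G0 X0.0 Y0.0
G1 X29.0 Y0.0
G1 X29.0 Y6.0
G1 X11.0 Y6.0
G1 X11.0 Y28.0
G1 X0.0 Y28.0
G1 X0.0 Y0.0
; layer 4
G0 Z10.7
G0 X0.0 Y0.0
G1 X29.0 Y0.0
G1 X29.0 Y6.0
G1 X11.0 Y6.0
G1 X11.0 Y28.0
G1 X0.0 Y28.0
G1 X0.0 Y0.0
; layer 5
G0 Z13.3
G0 X0.0 Y0.0
G1 X29.0 Y0.0
G1 X29.0 Y6.0
G1 X11.0 Y6.0
G1 X11.0 Y28.0
G1 X0.0 Y28.0
G1 X0.0 Y0.0
; layer 6
G0 Z16.0
G0 X0.0 Y0.0
G1 X29.0 Y0.0
G1 X29.0 Y6.0
G1 X11.0 Y6.0
G1 X11.0 Y28.0
G1 X0.0 Y28.0
G1 X0.0 Y0.0
M2 ; end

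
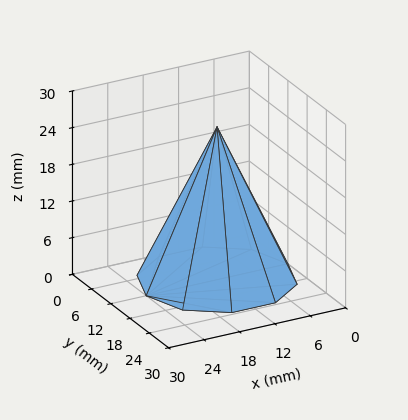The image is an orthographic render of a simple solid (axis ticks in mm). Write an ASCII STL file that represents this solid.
Reading the render: the shape is a regular 10-sided pyramid, base circumscribed radius ≈ 12 mm, apex at z ≈ 25 mm (dimensions read to the nearest mm from the axis ticks). For the STL, each face is triangulated and given an outward normal.

solid part
  facet normal 0.0000 0.0000 -1.0000
    outer loop
      vertex 15.7 23.4 0.0
      vertex 21.7 19.1 0.0
      vertex 24.0 12.0 0.0
    endloop
  endfacet
  facet normal 0.0000 0.0000 -1.0000
    outer loop
      vertex 8.3 23.4 0.0
      vertex 15.7 23.4 0.0
      vertex 24.0 12.0 0.0
    endloop
  endfacet
  facet normal 0.0000 0.0000 -1.0000
    outer loop
      vertex 2.3 19.1 0.0
      vertex 8.3 23.4 0.0
      vertex 24.0 12.0 0.0
    endloop
  endfacet
  facet normal 0.0000 0.0000 -1.0000
    outer loop
      vertex 0.0 12.0 0.0
      vertex 2.3 19.1 0.0
      vertex 24.0 12.0 0.0
    endloop
  endfacet
  facet normal 0.0000 0.0000 -1.0000
    outer loop
      vertex 2.3 4.9 0.0
      vertex 0.0 12.0 0.0
      vertex 24.0 12.0 0.0
    endloop
  endfacet
  facet normal 0.0000 0.0000 -1.0000
    outer loop
      vertex 8.3 0.6 0.0
      vertex 2.3 4.9 0.0
      vertex 24.0 12.0 0.0
    endloop
  endfacet
  facet normal 0.0000 0.0000 -1.0000
    outer loop
      vertex 15.7 0.6 0.0
      vertex 8.3 0.6 0.0
      vertex 24.0 12.0 0.0
    endloop
  endfacet
  facet normal 0.0000 0.0000 -1.0000
    outer loop
      vertex 21.7 4.9 0.0
      vertex 15.7 0.6 0.0
      vertex 24.0 12.0 0.0
    endloop
  endfacet
  facet normal 0.8654 0.2803 0.4154
    outer loop
      vertex 24.0 12.0 0.0
      vertex 21.7 19.1 0.0
      vertex 12.0 12.0 25.0
    endloop
  endfacet
  facet normal 0.5298 0.7393 0.4155
    outer loop
      vertex 21.7 19.1 0.0
      vertex 15.7 23.4 0.0
      vertex 12.0 12.0 25.0
    endloop
  endfacet
  facet normal 0.0000 0.9099 0.4149
    outer loop
      vertex 15.7 23.4 0.0
      vertex 8.3 23.4 0.0
      vertex 12.0 12.0 25.0
    endloop
  endfacet
  facet normal -0.5298 0.7393 0.4155
    outer loop
      vertex 8.3 23.4 0.0
      vertex 2.3 19.1 0.0
      vertex 12.0 12.0 25.0
    endloop
  endfacet
  facet normal -0.8654 0.2803 0.4154
    outer loop
      vertex 2.3 19.1 0.0
      vertex 0.0 12.0 0.0
      vertex 12.0 12.0 25.0
    endloop
  endfacet
  facet normal -0.8654 -0.2803 0.4154
    outer loop
      vertex 0.0 12.0 0.0
      vertex 2.3 4.9 0.0
      vertex 12.0 12.0 25.0
    endloop
  endfacet
  facet normal -0.5298 -0.7393 0.4155
    outer loop
      vertex 2.3 4.9 0.0
      vertex 8.3 0.6 0.0
      vertex 12.0 12.0 25.0
    endloop
  endfacet
  facet normal 0.0000 -0.9099 0.4149
    outer loop
      vertex 8.3 0.6 0.0
      vertex 15.7 0.6 0.0
      vertex 12.0 12.0 25.0
    endloop
  endfacet
  facet normal 0.5298 -0.7393 0.4155
    outer loop
      vertex 15.7 0.6 0.0
      vertex 21.7 4.9 0.0
      vertex 12.0 12.0 25.0
    endloop
  endfacet
  facet normal 0.8654 -0.2803 0.4154
    outer loop
      vertex 21.7 4.9 0.0
      vertex 24.0 12.0 0.0
      vertex 12.0 12.0 25.0
    endloop
  endfacet
endsolid part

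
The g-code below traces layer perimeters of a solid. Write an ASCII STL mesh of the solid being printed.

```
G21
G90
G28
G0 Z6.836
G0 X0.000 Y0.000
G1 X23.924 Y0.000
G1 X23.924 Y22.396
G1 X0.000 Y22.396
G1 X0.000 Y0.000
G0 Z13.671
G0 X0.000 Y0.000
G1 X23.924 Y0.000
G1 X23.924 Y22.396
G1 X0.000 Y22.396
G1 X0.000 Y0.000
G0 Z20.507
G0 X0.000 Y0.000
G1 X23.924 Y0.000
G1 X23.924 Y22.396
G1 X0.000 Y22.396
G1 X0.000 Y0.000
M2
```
solid part
  facet normal 0.0000 0.0000 -1.0000
    outer loop
      vertex 23.924 22.396 0.000
      vertex 23.924 0.000 0.000
      vertex 0.000 0.000 0.000
    endloop
  endfacet
  facet normal 0.0000 0.0000 -1.0000
    outer loop
      vertex 0.000 22.396 0.000
      vertex 23.924 22.396 0.000
      vertex 0.000 0.000 0.000
    endloop
  endfacet
  facet normal 0.0000 0.0000 1.0000
    outer loop
      vertex 0.000 0.000 20.507
      vertex 23.924 0.000 20.507
      vertex 23.924 22.396 20.507
    endloop
  endfacet
  facet normal 0.0000 0.0000 1.0000
    outer loop
      vertex 0.000 0.000 20.507
      vertex 23.924 22.396 20.507
      vertex 0.000 22.396 20.507
    endloop
  endfacet
  facet normal 0.0000 -1.0000 0.0000
    outer loop
      vertex 0.000 0.000 0.000
      vertex 23.924 0.000 0.000
      vertex 23.924 0.000 20.507
    endloop
  endfacet
  facet normal 0.0000 -1.0000 0.0000
    outer loop
      vertex 0.000 0.000 0.000
      vertex 23.924 0.000 20.507
      vertex 0.000 0.000 20.507
    endloop
  endfacet
  facet normal 0.0000 1.0000 0.0000
    outer loop
      vertex 23.924 22.396 20.507
      vertex 23.924 22.396 0.000
      vertex 0.000 22.396 0.000
    endloop
  endfacet
  facet normal 0.0000 1.0000 0.0000
    outer loop
      vertex 0.000 22.396 20.507
      vertex 23.924 22.396 20.507
      vertex 0.000 22.396 0.000
    endloop
  endfacet
  facet normal -1.0000 0.0000 0.0000
    outer loop
      vertex 0.000 22.396 20.507
      vertex 0.000 22.396 0.000
      vertex 0.000 0.000 0.000
    endloop
  endfacet
  facet normal -1.0000 0.0000 0.0000
    outer loop
      vertex 0.000 0.000 20.507
      vertex 0.000 22.396 20.507
      vertex 0.000 0.000 0.000
    endloop
  endfacet
  facet normal 1.0000 0.0000 0.0000
    outer loop
      vertex 23.924 0.000 0.000
      vertex 23.924 22.396 0.000
      vertex 23.924 22.396 20.507
    endloop
  endfacet
  facet normal 1.0000 0.0000 0.0000
    outer loop
      vertex 23.924 0.000 0.000
      vertex 23.924 22.396 20.507
      vertex 23.924 0.000 20.507
    endloop
  endfacet
endsolid part

The G0 Z moves step by Δz≈6.836 mm. Every layer's G1 loop is the same polygon, so the solid is a straight extrusion of it from z=0 to z≈20.5. Closing with flat bottom and top caps and triangulating gives 12 facets — a rectangular box, roughly 23.9 × 22.4 mm footprint and 20.5 mm tall.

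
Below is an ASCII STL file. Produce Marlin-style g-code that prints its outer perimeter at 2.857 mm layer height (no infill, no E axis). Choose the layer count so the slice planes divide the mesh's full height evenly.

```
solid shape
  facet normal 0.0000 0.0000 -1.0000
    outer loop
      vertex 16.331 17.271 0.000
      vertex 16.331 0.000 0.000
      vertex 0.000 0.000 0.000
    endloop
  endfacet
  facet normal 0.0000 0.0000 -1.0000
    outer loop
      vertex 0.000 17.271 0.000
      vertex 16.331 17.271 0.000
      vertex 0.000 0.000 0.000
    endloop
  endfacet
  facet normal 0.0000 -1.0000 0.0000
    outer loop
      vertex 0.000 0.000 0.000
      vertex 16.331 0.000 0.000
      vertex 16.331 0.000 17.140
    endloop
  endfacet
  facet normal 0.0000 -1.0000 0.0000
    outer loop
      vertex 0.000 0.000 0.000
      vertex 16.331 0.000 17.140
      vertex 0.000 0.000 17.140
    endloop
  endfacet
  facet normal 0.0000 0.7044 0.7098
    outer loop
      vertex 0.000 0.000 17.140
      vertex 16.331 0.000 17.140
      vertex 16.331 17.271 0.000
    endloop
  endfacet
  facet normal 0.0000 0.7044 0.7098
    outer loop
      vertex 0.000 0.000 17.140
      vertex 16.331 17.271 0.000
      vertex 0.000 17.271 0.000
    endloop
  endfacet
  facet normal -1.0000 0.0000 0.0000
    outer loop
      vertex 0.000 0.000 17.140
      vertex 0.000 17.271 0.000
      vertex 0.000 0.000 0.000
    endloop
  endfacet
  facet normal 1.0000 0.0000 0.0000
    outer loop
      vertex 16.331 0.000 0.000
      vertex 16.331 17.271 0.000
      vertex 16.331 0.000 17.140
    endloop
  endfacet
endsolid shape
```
; perimeter-only toolpath
G21 ; units = mm
G90 ; absolute positioning
G28 ; home
; layer 1
G0 Z2.857
G0 X0.000 Y0.000
G1 X16.331 Y0.000
G1 X16.331 Y14.393
G1 X0.000 Y14.393
G1 X0.000 Y0.000
; layer 2
G0 Z5.713
G0 X0.000 Y0.000
G1 X16.331 Y0.000
G1 X16.331 Y11.514
G1 X0.000 Y11.514
G1 X0.000 Y0.000
; layer 3
G0 Z8.570
G0 X0.000 Y0.000
G1 X16.331 Y0.000
G1 X16.331 Y8.636
G1 X0.000 Y8.636
G1 X0.000 Y0.000
; layer 4
G0 Z11.427
G0 X0.000 Y0.000
G1 X16.331 Y0.000
G1 X16.331 Y5.757
G1 X0.000 Y5.757
G1 X0.000 Y0.000
; layer 5
G0 Z14.283
G0 X0.000 Y0.000
G1 X16.331 Y0.000
G1 X16.331 Y2.878
G1 X0.000 Y2.878
G1 X0.000 Y0.000
M2 ; end

The solid is a wedge (ramp): 16.3 × 17.3 mm base, rising to 17.1 mm along the y=0 edge and sloping linearly to z=0 at y=17.3. Slicing at Δz = 2.857 mm — 6 equal slices spanning the solid's height, so layer i sits at z = i·h/6 — gives 5 non-empty perimeters. Each is a 4-segment closed polygon; G0 lifts to the layer z and rapids to the start vertex, then G1 traces the edges. The cross-section shrinks linearly with z (the slice at the apex is degenerate and omitted).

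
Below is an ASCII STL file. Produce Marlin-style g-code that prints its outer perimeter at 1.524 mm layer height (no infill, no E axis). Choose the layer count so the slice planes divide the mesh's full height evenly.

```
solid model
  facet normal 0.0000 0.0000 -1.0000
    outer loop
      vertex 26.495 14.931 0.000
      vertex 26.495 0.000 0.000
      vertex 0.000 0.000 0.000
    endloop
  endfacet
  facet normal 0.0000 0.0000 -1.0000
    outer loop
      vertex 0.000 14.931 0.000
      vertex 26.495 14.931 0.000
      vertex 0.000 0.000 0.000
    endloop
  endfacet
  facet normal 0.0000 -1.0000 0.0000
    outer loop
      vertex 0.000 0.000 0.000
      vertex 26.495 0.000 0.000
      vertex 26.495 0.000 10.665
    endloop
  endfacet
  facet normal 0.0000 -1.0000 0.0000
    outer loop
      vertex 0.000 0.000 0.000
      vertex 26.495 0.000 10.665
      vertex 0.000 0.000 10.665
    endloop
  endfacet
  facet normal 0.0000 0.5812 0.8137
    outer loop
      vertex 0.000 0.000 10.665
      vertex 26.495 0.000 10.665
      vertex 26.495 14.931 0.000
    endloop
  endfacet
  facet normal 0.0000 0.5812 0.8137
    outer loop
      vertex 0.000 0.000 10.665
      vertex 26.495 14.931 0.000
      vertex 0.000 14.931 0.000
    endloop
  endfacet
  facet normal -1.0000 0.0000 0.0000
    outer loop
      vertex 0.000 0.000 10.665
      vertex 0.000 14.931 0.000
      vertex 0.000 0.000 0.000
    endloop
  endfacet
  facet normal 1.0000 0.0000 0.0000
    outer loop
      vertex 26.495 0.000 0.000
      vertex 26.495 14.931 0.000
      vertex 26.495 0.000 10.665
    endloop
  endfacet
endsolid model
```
; perimeter-only toolpath
G21 ; units = mm
G90 ; absolute positioning
G28 ; home
; layer 1
G0 Z1.524
G0 X0.000 Y0.000
G1 X26.495 Y0.000
G1 X26.495 Y12.798
G1 X0.000 Y12.798
G1 X0.000 Y0.000
; layer 2
G0 Z3.047
G0 X0.000 Y0.000
G1 X26.495 Y0.000
G1 X26.495 Y10.665
G1 X0.000 Y10.665
G1 X0.000 Y0.000
; layer 3
G0 Z4.571
G0 X0.000 Y0.000
G1 X26.495 Y0.000
G1 X26.495 Y8.532
G1 X0.000 Y8.532
G1 X0.000 Y0.000
; layer 4
G0 Z6.094
G0 X0.000 Y0.000
G1 X26.495 Y0.000
G1 X26.495 Y6.399
G1 X0.000 Y6.399
G1 X0.000 Y0.000
; layer 5
G0 Z7.618
G0 X0.000 Y0.000
G1 X26.495 Y0.000
G1 X26.495 Y4.266
G1 X0.000 Y4.266
G1 X0.000 Y0.000
; layer 6
G0 Z9.141
G0 X0.000 Y0.000
G1 X26.495 Y0.000
G1 X26.495 Y2.133
G1 X0.000 Y2.133
G1 X0.000 Y0.000
M2 ; end

The solid is a wedge (ramp): 26.5 × 14.9 mm base, rising to 10.7 mm along the y=0 edge and sloping linearly to z=0 at y=14.9. Slicing at Δz = 1.524 mm — 7 equal slices spanning the solid's height, so layer i sits at z = i·h/7 — gives 6 non-empty perimeters. Each is a 4-segment closed polygon; G0 lifts to the layer z and rapids to the start vertex, then G1 traces the edges. The cross-section shrinks linearly with z (the slice at the apex is degenerate and omitted).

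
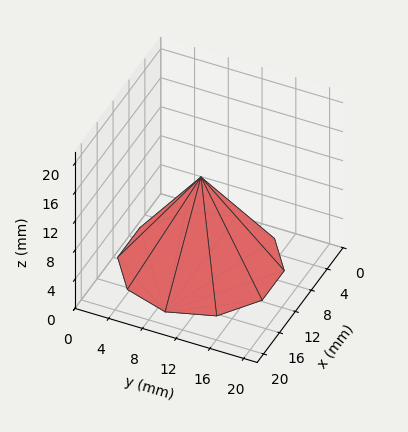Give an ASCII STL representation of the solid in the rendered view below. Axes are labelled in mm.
Reading the render: the shape is a regular 10-sided pyramid, base circumscribed radius ≈ 9 mm, apex at z ≈ 12 mm (dimensions read to the nearest mm from the axis ticks). For the STL, each face is triangulated and given an outward normal.

solid part
  facet normal 0.0000 0.0000 -1.0000
    outer loop
      vertex 11.781 17.560 0.000
      vertex 16.281 14.290 0.000
      vertex 18.000 9.000 0.000
    endloop
  endfacet
  facet normal 0.0000 0.0000 -1.0000
    outer loop
      vertex 6.219 17.560 0.000
      vertex 11.781 17.560 0.000
      vertex 18.000 9.000 0.000
    endloop
  endfacet
  facet normal 0.0000 0.0000 -1.0000
    outer loop
      vertex 1.719 14.290 0.000
      vertex 6.219 17.560 0.000
      vertex 18.000 9.000 0.000
    endloop
  endfacet
  facet normal 0.0000 0.0000 -1.0000
    outer loop
      vertex 0.000 9.000 0.000
      vertex 1.719 14.290 0.000
      vertex 18.000 9.000 0.000
    endloop
  endfacet
  facet normal 0.0000 0.0000 -1.0000
    outer loop
      vertex 1.719 3.710 0.000
      vertex 0.000 9.000 0.000
      vertex 18.000 9.000 0.000
    endloop
  endfacet
  facet normal 0.0000 0.0000 -1.0000
    outer loop
      vertex 6.219 0.440 0.000
      vertex 1.719 3.710 0.000
      vertex 18.000 9.000 0.000
    endloop
  endfacet
  facet normal 0.0000 0.0000 -1.0000
    outer loop
      vertex 11.781 0.440 0.000
      vertex 6.219 0.440 0.000
      vertex 18.000 9.000 0.000
    endloop
  endfacet
  facet normal 0.0000 0.0000 -1.0000
    outer loop
      vertex 16.281 3.710 0.000
      vertex 11.781 0.440 0.000
      vertex 18.000 9.000 0.000
    endloop
  endfacet
  facet normal 0.7743 0.2516 0.5807
    outer loop
      vertex 18.000 9.000 0.000
      vertex 16.281 14.290 0.000
      vertex 9.000 9.000 12.000
    endloop
  endfacet
  facet normal 0.4786 0.6586 0.5807
    outer loop
      vertex 16.281 14.290 0.000
      vertex 11.781 17.560 0.000
      vertex 9.000 9.000 12.000
    endloop
  endfacet
  facet normal 0.0000 0.8141 0.5807
    outer loop
      vertex 11.781 17.560 0.000
      vertex 6.219 17.560 0.000
      vertex 9.000 9.000 12.000
    endloop
  endfacet
  facet normal -0.4786 0.6586 0.5807
    outer loop
      vertex 6.219 17.560 0.000
      vertex 1.719 14.290 0.000
      vertex 9.000 9.000 12.000
    endloop
  endfacet
  facet normal -0.7743 0.2516 0.5807
    outer loop
      vertex 1.719 14.290 0.000
      vertex 0.000 9.000 0.000
      vertex 9.000 9.000 12.000
    endloop
  endfacet
  facet normal -0.7743 -0.2516 0.5807
    outer loop
      vertex 0.000 9.000 0.000
      vertex 1.719 3.710 0.000
      vertex 9.000 9.000 12.000
    endloop
  endfacet
  facet normal -0.4786 -0.6586 0.5807
    outer loop
      vertex 1.719 3.710 0.000
      vertex 6.219 0.440 0.000
      vertex 9.000 9.000 12.000
    endloop
  endfacet
  facet normal 0.0000 -0.8141 0.5807
    outer loop
      vertex 6.219 0.440 0.000
      vertex 11.781 0.440 0.000
      vertex 9.000 9.000 12.000
    endloop
  endfacet
  facet normal 0.4786 -0.6586 0.5807
    outer loop
      vertex 11.781 0.440 0.000
      vertex 16.281 3.710 0.000
      vertex 9.000 9.000 12.000
    endloop
  endfacet
  facet normal 0.7743 -0.2516 0.5807
    outer loop
      vertex 16.281 3.710 0.000
      vertex 18.000 9.000 0.000
      vertex 9.000 9.000 12.000
    endloop
  endfacet
endsolid part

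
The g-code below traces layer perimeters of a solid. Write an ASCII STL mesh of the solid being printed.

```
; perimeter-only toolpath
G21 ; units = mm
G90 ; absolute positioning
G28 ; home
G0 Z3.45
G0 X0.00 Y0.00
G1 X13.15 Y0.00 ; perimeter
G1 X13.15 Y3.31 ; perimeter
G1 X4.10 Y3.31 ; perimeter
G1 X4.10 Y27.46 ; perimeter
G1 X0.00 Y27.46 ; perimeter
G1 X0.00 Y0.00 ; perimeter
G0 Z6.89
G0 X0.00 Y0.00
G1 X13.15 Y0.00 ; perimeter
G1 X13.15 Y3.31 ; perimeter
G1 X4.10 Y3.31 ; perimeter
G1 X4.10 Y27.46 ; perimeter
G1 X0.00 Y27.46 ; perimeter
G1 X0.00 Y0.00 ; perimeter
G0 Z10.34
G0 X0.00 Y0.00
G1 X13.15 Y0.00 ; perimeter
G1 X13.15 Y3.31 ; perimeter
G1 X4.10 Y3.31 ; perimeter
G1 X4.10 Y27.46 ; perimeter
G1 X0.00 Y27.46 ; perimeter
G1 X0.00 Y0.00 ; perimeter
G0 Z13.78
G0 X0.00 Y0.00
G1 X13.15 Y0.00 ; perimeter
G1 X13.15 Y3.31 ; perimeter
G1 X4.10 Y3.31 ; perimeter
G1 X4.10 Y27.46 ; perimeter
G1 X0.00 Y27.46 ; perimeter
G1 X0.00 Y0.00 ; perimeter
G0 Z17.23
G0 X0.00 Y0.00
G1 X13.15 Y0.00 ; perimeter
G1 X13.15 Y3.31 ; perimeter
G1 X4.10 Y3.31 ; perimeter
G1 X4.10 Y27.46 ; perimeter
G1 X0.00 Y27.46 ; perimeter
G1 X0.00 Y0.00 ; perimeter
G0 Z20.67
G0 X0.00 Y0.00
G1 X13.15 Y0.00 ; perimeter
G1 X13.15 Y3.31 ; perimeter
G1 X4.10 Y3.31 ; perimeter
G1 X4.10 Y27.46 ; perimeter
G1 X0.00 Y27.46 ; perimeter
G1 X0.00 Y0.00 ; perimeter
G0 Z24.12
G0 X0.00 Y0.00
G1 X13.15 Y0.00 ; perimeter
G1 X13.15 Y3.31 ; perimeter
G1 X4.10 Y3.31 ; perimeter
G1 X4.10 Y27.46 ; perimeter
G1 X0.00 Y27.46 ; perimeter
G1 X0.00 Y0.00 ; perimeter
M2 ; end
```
solid part
  facet normal 0.0000 0.0000 -1.0000
    outer loop
      vertex 13.15 3.31 0.00
      vertex 13.15 0.00 0.00
      vertex 0.00 0.00 0.00
    endloop
  endfacet
  facet normal 0.0000 0.0000 -1.0000
    outer loop
      vertex 4.10 3.31 0.00
      vertex 13.15 3.31 0.00
      vertex 0.00 0.00 0.00
    endloop
  endfacet
  facet normal 0.0000 0.0000 -1.0000
    outer loop
      vertex 4.10 27.46 0.00
      vertex 4.10 3.31 0.00
      vertex 0.00 0.00 0.00
    endloop
  endfacet
  facet normal 0.0000 0.0000 -1.0000
    outer loop
      vertex 0.00 27.46 0.00
      vertex 4.10 27.46 0.00
      vertex 0.00 0.00 0.00
    endloop
  endfacet
  facet normal 0.0000 0.0000 1.0000
    outer loop
      vertex 0.00 0.00 24.12
      vertex 13.15 0.00 24.12
      vertex 13.15 3.31 24.12
    endloop
  endfacet
  facet normal 0.0000 0.0000 1.0000
    outer loop
      vertex 0.00 0.00 24.12
      vertex 13.15 3.31 24.12
      vertex 4.10 3.31 24.12
    endloop
  endfacet
  facet normal 0.0000 0.0000 1.0000
    outer loop
      vertex 0.00 0.00 24.12
      vertex 4.10 3.31 24.12
      vertex 4.10 27.46 24.12
    endloop
  endfacet
  facet normal 0.0000 0.0000 1.0000
    outer loop
      vertex 0.00 0.00 24.12
      vertex 4.10 27.46 24.12
      vertex 0.00 27.46 24.12
    endloop
  endfacet
  facet normal 0.0000 -1.0000 0.0000
    outer loop
      vertex 0.00 0.00 0.00
      vertex 13.15 0.00 0.00
      vertex 13.15 0.00 24.12
    endloop
  endfacet
  facet normal 0.0000 -1.0000 0.0000
    outer loop
      vertex 0.00 0.00 0.00
      vertex 13.15 0.00 24.12
      vertex 0.00 0.00 24.12
    endloop
  endfacet
  facet normal 1.0000 0.0000 0.0000
    outer loop
      vertex 13.15 0.00 0.00
      vertex 13.15 3.31 0.00
      vertex 13.15 3.31 24.12
    endloop
  endfacet
  facet normal 1.0000 0.0000 0.0000
    outer loop
      vertex 13.15 0.00 0.00
      vertex 13.15 3.31 24.12
      vertex 13.15 0.00 24.12
    endloop
  endfacet
  facet normal 0.0000 1.0000 0.0000
    outer loop
      vertex 13.15 3.31 0.00
      vertex 4.10 3.31 0.00
      vertex 4.10 3.31 24.12
    endloop
  endfacet
  facet normal 0.0000 1.0000 0.0000
    outer loop
      vertex 13.15 3.31 0.00
      vertex 4.10 3.31 24.12
      vertex 13.15 3.31 24.12
    endloop
  endfacet
  facet normal 1.0000 0.0000 0.0000
    outer loop
      vertex 4.10 3.31 0.00
      vertex 4.10 27.46 0.00
      vertex 4.10 27.46 24.12
    endloop
  endfacet
  facet normal 1.0000 0.0000 0.0000
    outer loop
      vertex 4.10 3.31 0.00
      vertex 4.10 27.46 24.12
      vertex 4.10 3.31 24.12
    endloop
  endfacet
  facet normal 0.0000 1.0000 0.0000
    outer loop
      vertex 4.10 27.46 0.00
      vertex 0.00 27.46 0.00
      vertex 0.00 27.46 24.12
    endloop
  endfacet
  facet normal 0.0000 1.0000 0.0000
    outer loop
      vertex 4.10 27.46 0.00
      vertex 0.00 27.46 24.12
      vertex 4.10 27.46 24.12
    endloop
  endfacet
  facet normal -1.0000 0.0000 0.0000
    outer loop
      vertex 0.00 27.46 0.00
      vertex 0.00 0.00 0.00
      vertex 0.00 0.00 24.12
    endloop
  endfacet
  facet normal -1.0000 0.0000 0.0000
    outer loop
      vertex 0.00 27.46 0.00
      vertex 0.00 0.00 24.12
      vertex 0.00 27.46 24.12
    endloop
  endfacet
endsolid part

The G0 Z moves step by Δz≈3.45 mm. Every layer's G1 loop is the same polygon, so the solid is a straight extrusion of it from z=0 to z≈24.1. Closing with flat bottom and top caps and triangulating gives 20 facets — an L-shaped prism: outer 13.2 × 27.5 mm, arm thicknesses ≈ 3.31 mm (horizontal) and 4.1 mm (vertical), extruded 24.1 mm in z.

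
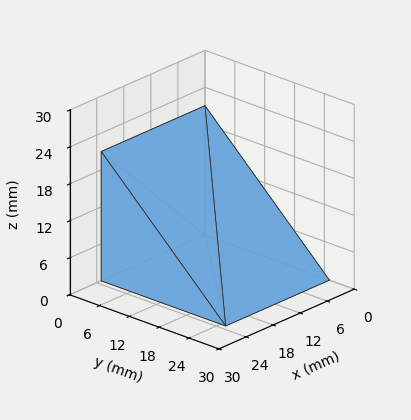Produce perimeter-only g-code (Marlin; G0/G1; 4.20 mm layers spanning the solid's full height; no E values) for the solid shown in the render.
Reading the render: the shape is a wedge (ramp): 23 × 25 mm base, rising to 21 mm along the y=0 edge and sloping linearly to z=0 at y=25 (dimensions read to the nearest mm from the axis ticks). For the g-code, the solid's height is divided into equal slices at the stated Δz and each level perimeter traced with G1 moves after a G0 lift.

; perimeter-only toolpath
G21 ; units = mm
G90 ; absolute positioning
G28 ; home
; layer 1
G0 Z4.20
G0 X0.00 Y0.00
G1 X23.00 Y0.00
G1 X23.00 Y20.00
G1 X0.00 Y20.00
G1 X0.00 Y0.00
; layer 2
G0 Z8.40
G0 X0.00 Y0.00
G1 X23.00 Y0.00
G1 X23.00 Y15.00
G1 X0.00 Y15.00
G1 X0.00 Y0.00
; layer 3
G0 Z12.60
G0 X0.00 Y0.00
G1 X23.00 Y0.00
G1 X23.00 Y10.00
G1 X0.00 Y10.00
G1 X0.00 Y0.00
; layer 4
G0 Z16.80
G0 X0.00 Y0.00
G1 X23.00 Y0.00
G1 X23.00 Y5.00
G1 X0.00 Y5.00
G1 X0.00 Y0.00
M2 ; end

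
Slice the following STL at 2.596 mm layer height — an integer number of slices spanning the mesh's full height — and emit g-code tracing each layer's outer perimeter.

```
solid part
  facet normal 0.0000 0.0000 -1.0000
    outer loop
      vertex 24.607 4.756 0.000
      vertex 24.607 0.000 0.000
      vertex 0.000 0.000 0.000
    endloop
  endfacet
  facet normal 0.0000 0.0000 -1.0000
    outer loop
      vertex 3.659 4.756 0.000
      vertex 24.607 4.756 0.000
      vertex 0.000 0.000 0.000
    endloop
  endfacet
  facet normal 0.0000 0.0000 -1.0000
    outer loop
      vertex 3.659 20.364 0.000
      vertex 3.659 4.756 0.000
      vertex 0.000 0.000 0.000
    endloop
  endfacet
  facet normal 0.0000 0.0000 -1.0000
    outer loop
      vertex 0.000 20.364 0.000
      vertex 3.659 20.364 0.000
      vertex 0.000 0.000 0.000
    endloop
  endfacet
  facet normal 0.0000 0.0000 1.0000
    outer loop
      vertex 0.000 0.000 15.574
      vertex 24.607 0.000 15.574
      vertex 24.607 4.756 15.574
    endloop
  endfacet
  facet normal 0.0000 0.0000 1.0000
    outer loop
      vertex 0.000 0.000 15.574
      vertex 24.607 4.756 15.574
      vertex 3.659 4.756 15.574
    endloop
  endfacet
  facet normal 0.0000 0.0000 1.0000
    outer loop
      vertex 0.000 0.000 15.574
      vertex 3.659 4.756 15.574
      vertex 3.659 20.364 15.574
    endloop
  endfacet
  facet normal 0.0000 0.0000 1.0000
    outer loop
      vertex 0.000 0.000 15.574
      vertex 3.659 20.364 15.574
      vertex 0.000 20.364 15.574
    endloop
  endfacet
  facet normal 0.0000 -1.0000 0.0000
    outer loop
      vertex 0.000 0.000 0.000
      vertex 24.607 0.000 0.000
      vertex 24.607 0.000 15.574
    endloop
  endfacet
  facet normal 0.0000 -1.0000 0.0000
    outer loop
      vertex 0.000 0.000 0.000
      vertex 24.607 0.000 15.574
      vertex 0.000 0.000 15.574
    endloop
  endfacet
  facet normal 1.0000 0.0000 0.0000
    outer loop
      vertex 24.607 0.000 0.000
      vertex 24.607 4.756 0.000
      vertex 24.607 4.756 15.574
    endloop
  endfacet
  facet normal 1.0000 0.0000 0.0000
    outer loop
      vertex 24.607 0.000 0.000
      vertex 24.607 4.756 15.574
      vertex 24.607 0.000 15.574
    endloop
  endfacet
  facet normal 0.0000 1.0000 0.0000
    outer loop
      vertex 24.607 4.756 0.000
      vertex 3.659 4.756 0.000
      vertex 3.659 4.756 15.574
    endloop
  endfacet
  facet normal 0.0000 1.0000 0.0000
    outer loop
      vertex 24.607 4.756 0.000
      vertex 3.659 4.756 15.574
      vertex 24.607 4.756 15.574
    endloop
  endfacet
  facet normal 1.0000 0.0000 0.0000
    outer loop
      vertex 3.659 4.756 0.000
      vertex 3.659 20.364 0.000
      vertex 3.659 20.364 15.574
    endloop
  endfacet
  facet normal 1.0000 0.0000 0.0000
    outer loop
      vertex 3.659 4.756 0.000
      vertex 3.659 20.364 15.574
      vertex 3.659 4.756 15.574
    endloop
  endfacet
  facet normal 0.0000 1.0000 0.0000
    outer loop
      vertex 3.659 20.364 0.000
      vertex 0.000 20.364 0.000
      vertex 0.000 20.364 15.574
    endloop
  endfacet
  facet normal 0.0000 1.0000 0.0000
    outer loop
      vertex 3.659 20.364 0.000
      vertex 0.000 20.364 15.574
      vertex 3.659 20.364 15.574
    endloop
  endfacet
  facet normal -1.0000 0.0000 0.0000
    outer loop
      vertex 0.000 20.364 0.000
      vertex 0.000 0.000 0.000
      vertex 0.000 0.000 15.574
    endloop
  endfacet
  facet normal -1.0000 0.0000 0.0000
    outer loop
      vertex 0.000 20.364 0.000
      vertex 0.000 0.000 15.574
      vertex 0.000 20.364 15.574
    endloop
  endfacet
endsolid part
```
; perimeter-only toolpath
G21 ; units = mm
G90 ; absolute positioning
G28 ; home
; layer 1
G0 Z2.596
G0 X0.000 Y0.000
G1 X24.607 Y0.000
G1 X24.607 Y4.756
G1 X3.659 Y4.756
G1 X3.659 Y20.364
G1 X0.000 Y20.364
G1 X0.000 Y0.000
; layer 2
G0 Z5.191
G0 X0.000 Y0.000
G1 X24.607 Y0.000
G1 X24.607 Y4.756
G1 X3.659 Y4.756
G1 X3.659 Y20.364
G1 X0.000 Y20.364
G1 X0.000 Y0.000
; layer 3
G0 Z7.787
G0 X0.000 Y0.000
G1 X24.607 Y0.000
G1 X24.607 Y4.756
G1 X3.659 Y4.756
G1 X3.659 Y20.364
G1 X0.000 Y20.364
G1 X0.000 Y0.000
; layer 4
G0 Z10.383
G0 X0.000 Y0.000
G1 X24.607 Y0.000
G1 X24.607 Y4.756
G1 X3.659 Y4.756
G1 X3.659 Y20.364
G1 X0.000 Y20.364
G1 X0.000 Y0.000
; layer 5
G0 Z12.978
G0 X0.000 Y0.000
G1 X24.607 Y0.000
G1 X24.607 Y4.756
G1 X3.659 Y4.756
G1 X3.659 Y20.364
G1 X0.000 Y20.364
G1 X0.000 Y0.000
; layer 6
G0 Z15.574
G0 X0.000 Y0.000
G1 X24.607 Y0.000
G1 X24.607 Y4.756
G1 X3.659 Y4.756
G1 X3.659 Y20.364
G1 X0.000 Y20.364
G1 X0.000 Y0.000
M2 ; end

The solid is an L-shaped prism: outer 24.6 × 20.4 mm, arm thicknesses ≈ 4.76 mm (horizontal) and 3.66 mm (vertical), extruded 15.6 mm in z. Slicing at Δz = 2.596 mm — 6 equal slices spanning the solid's height, so layer i sits at z = i·h/6 — gives 6 non-empty perimeters. Each is a 6-segment closed polygon; G0 lifts to the layer z and rapids to the start vertex, then G1 traces the edges.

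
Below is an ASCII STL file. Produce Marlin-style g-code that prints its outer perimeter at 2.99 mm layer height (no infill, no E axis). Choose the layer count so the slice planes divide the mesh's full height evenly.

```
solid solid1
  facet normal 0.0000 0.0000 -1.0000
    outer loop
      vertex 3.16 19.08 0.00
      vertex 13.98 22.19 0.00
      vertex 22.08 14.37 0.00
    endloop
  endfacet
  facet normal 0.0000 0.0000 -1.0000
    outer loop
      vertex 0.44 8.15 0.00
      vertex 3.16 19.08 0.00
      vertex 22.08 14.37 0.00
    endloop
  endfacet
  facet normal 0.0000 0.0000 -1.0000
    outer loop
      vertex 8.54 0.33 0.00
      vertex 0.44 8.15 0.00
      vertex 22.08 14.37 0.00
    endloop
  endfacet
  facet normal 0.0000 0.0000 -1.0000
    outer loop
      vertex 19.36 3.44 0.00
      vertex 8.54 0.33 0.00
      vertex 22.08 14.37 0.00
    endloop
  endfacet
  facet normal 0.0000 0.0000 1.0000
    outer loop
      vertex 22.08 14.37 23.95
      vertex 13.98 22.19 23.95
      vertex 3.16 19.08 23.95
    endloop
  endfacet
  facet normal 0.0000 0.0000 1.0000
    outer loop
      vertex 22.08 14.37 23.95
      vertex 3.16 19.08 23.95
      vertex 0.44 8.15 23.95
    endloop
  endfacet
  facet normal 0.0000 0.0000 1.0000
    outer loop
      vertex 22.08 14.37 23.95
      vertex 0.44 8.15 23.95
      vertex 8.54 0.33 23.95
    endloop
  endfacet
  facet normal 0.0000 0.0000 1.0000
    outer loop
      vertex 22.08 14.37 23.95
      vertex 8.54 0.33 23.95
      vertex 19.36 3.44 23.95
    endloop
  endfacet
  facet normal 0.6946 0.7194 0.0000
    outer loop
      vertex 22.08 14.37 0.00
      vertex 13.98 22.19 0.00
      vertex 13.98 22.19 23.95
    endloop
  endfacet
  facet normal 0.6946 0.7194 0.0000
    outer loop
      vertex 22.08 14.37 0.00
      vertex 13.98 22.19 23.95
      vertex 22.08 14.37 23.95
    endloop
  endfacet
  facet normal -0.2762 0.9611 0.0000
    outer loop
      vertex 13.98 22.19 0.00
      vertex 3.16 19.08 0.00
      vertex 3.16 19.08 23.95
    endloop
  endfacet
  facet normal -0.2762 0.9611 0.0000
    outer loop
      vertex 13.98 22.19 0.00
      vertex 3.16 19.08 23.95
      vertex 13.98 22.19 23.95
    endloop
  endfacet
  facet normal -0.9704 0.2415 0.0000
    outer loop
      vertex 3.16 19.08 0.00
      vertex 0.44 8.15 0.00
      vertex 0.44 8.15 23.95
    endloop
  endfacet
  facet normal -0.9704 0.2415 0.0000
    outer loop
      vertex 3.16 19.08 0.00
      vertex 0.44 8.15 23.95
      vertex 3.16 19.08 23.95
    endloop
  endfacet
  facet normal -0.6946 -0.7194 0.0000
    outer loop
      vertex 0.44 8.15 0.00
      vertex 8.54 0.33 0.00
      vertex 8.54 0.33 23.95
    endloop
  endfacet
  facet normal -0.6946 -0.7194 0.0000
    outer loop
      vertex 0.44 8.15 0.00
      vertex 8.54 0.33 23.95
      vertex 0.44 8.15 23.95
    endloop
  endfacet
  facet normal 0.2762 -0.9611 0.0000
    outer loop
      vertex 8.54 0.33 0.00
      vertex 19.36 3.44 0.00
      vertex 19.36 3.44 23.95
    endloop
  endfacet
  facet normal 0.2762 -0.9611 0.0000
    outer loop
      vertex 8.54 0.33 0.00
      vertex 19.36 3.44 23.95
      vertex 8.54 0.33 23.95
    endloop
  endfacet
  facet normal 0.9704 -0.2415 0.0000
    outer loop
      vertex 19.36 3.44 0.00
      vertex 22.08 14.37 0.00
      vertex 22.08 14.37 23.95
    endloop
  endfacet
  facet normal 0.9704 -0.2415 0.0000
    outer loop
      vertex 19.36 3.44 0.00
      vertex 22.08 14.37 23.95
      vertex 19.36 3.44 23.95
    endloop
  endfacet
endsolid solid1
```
; perimeter-only toolpath
G21 ; units = mm
G90 ; absolute positioning
G28 ; home
; layer 1
G0 Z2.99
G0 X22.08 Y14.37
G1 X13.98 Y22.19
G1 X3.16 Y19.08
G1 X0.44 Y8.15
G1 X8.54 Y0.33
G1 X19.36 Y3.44
G1 X22.08 Y14.37
; layer 2
G0 Z5.99
G0 X22.08 Y14.37
G1 X13.98 Y22.19
G1 X3.16 Y19.08
G1 X0.44 Y8.15
G1 X8.54 Y0.33
G1 X19.36 Y3.44
G1 X22.08 Y14.37
; layer 3
G0 Z8.98
G0 X22.08 Y14.37
G1 X13.98 Y22.19
G1 X3.16 Y19.08
G1 X0.44 Y8.15
G1 X8.54 Y0.33
G1 X19.36 Y3.44
G1 X22.08 Y14.37
; layer 4
G0 Z11.97
G0 X22.08 Y14.37
G1 X13.98 Y22.19
G1 X3.16 Y19.08
G1 X0.44 Y8.15
G1 X8.54 Y0.33
G1 X19.36 Y3.44
G1 X22.08 Y14.37
; layer 5
G0 Z14.97
G0 X22.08 Y14.37
G1 X13.98 Y22.19
G1 X3.16 Y19.08
G1 X0.44 Y8.15
G1 X8.54 Y0.33
G1 X19.36 Y3.44
G1 X22.08 Y14.37
; layer 6
G0 Z17.96
G0 X22.08 Y14.37
G1 X13.98 Y22.19
G1 X3.16 Y19.08
G1 X0.44 Y8.15
G1 X8.54 Y0.33
G1 X19.36 Y3.44
G1 X22.08 Y14.37
; layer 7
G0 Z20.96
G0 X22.08 Y14.37
G1 X13.98 Y22.19
G1 X3.16 Y19.08
G1 X0.44 Y8.15
G1 X8.54 Y0.33
G1 X19.36 Y3.44
G1 X22.08 Y14.37
; layer 8
G0 Z23.95
G0 X22.08 Y14.37
G1 X13.98 Y22.19
G1 X3.16 Y19.08
G1 X0.44 Y8.15
G1 X8.54 Y0.33
G1 X19.36 Y3.44
G1 X22.08 Y14.37
M2 ; end

The solid is a regular 6-sided prism (a cylinder approximated with 6 flat sides), circumscribed radius ≈ 11.3 mm, height ≈ 23.9 mm. Slicing at Δz = 2.99 mm — 8 equal slices spanning the solid's height, so layer i sits at z = i·h/8 — gives 8 non-empty perimeters. Each is a 6-segment closed polygon; G0 lifts to the layer z and rapids to the start vertex, then G1 traces the edges.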